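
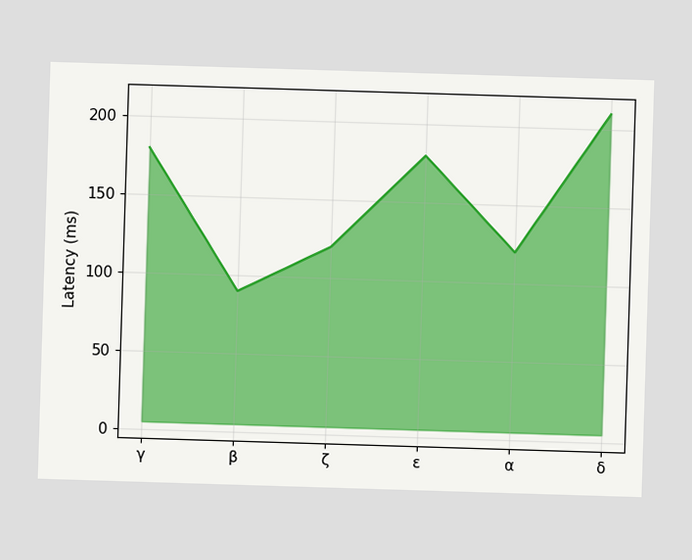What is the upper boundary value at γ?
180ms

At γ the upper boundary is at 180ms.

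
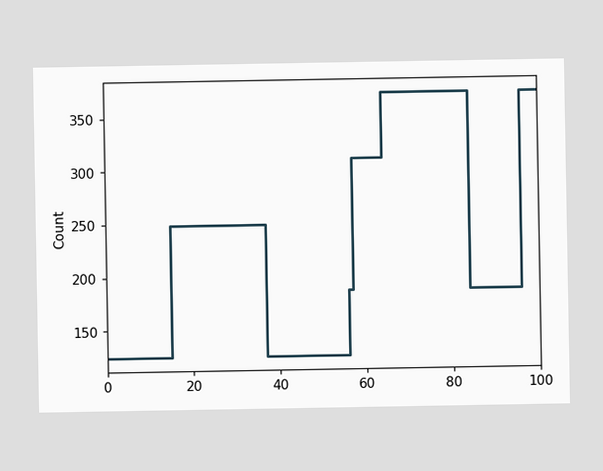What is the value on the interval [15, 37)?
On [15, 37) the step sits at 248.

248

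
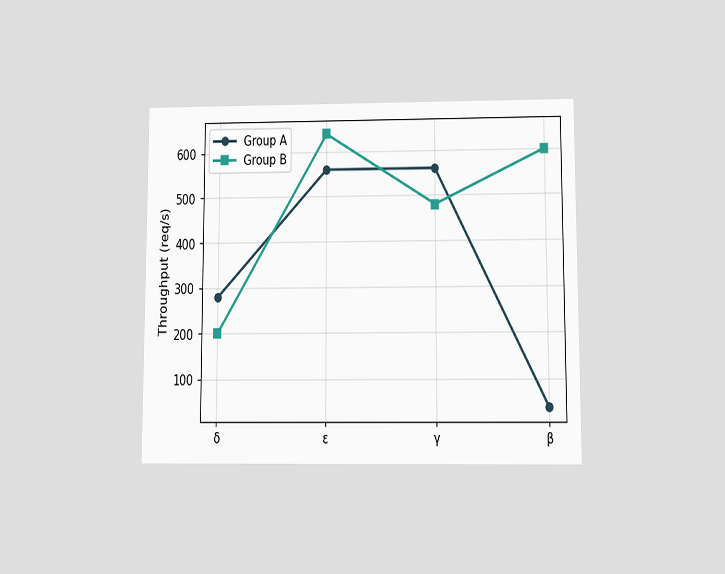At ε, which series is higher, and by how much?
The chart is viewed slightly from below. At ε, Group B sits above the other line by 80req/s.

Group B, by 80req/s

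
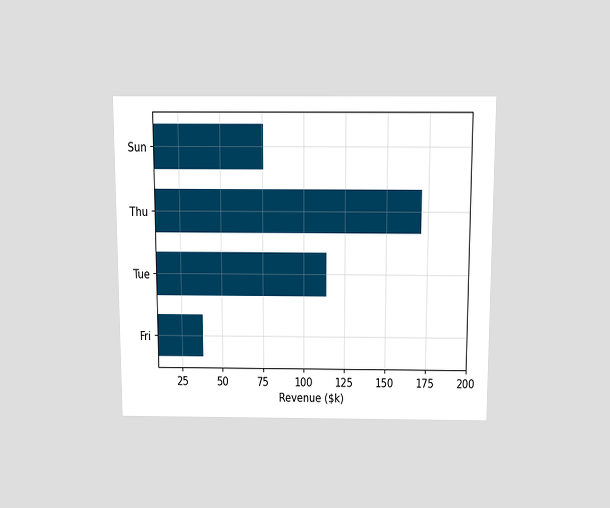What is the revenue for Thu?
The chart is viewed slightly from above. Reading along the chart's x-axis, the Thu bar reaches $171k.

$171k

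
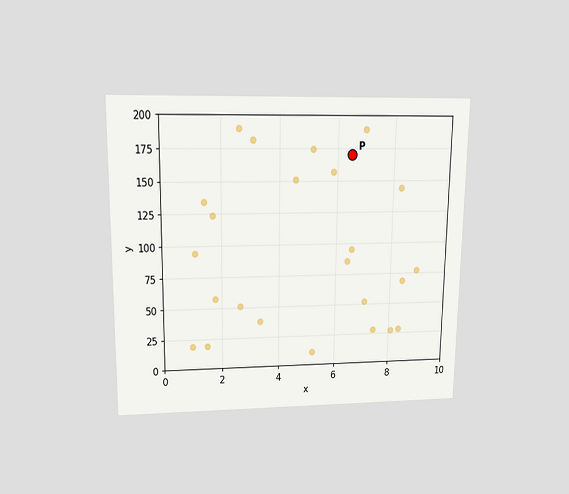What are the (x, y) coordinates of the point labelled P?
(6.5, 170)

The chart is viewed slightly from above. Following the gridlines from P to each axis, P sits at (6.5, 170).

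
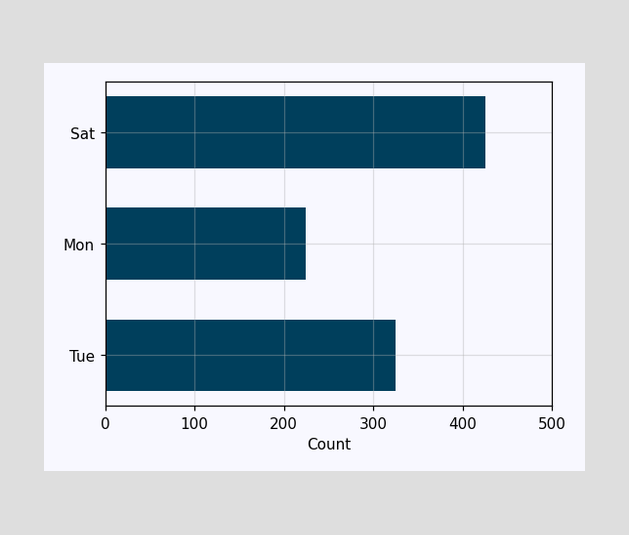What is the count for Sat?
425

Reading along the chart's x-axis, the Sat bar reaches 425.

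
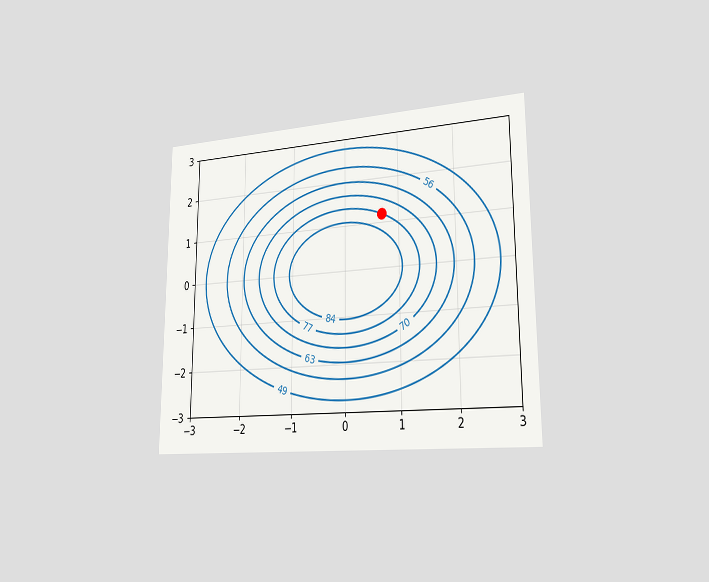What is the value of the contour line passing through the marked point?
77

The chart is viewed slightly from the right. The marked point sits on the contour labelled 77.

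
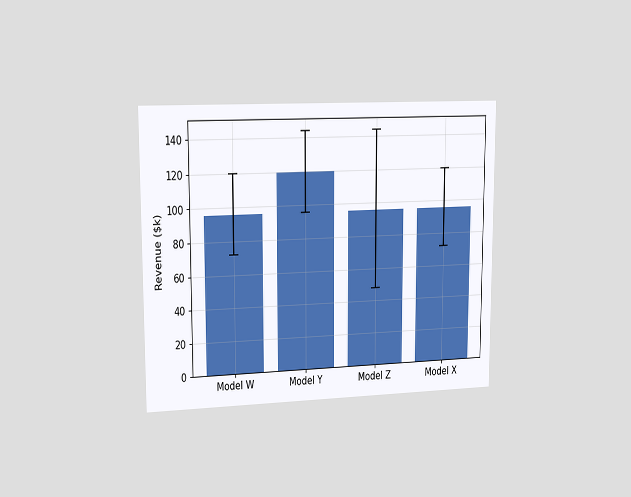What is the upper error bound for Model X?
$120k

The chart is viewed slightly from the left. The Model X bar's upper whisker reaches $120k.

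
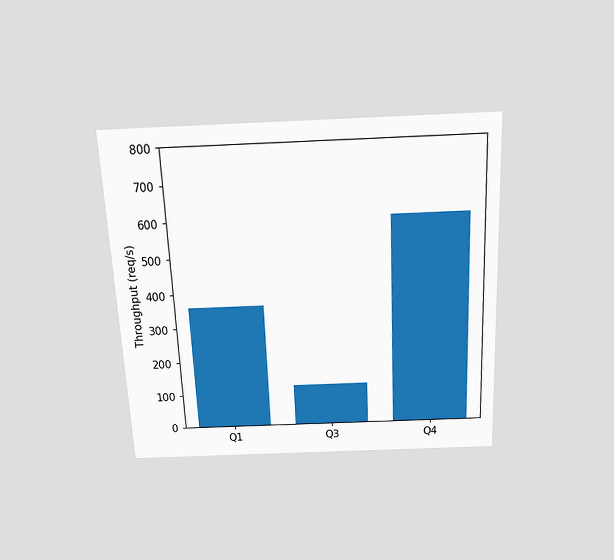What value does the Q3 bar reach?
120req/s

The chart is tilted about 3° counter-clockwise and viewed slightly from above. Reading along the chart's y-axis, the Q3 bar reaches 120req/s.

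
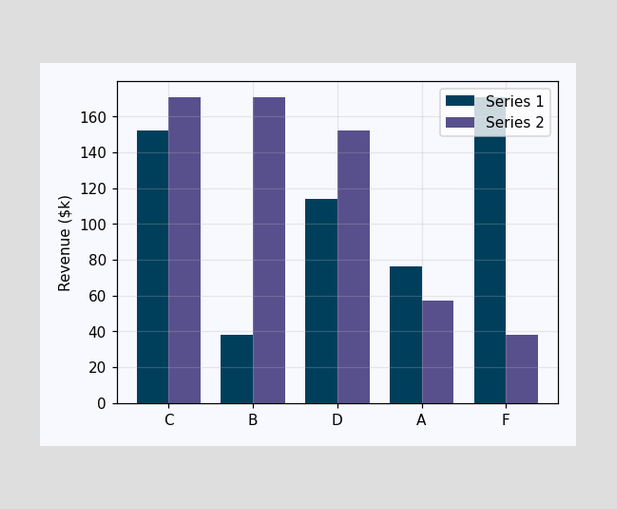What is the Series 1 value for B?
$38k

The Series 1 bar at B reaches $38k on the y-axis.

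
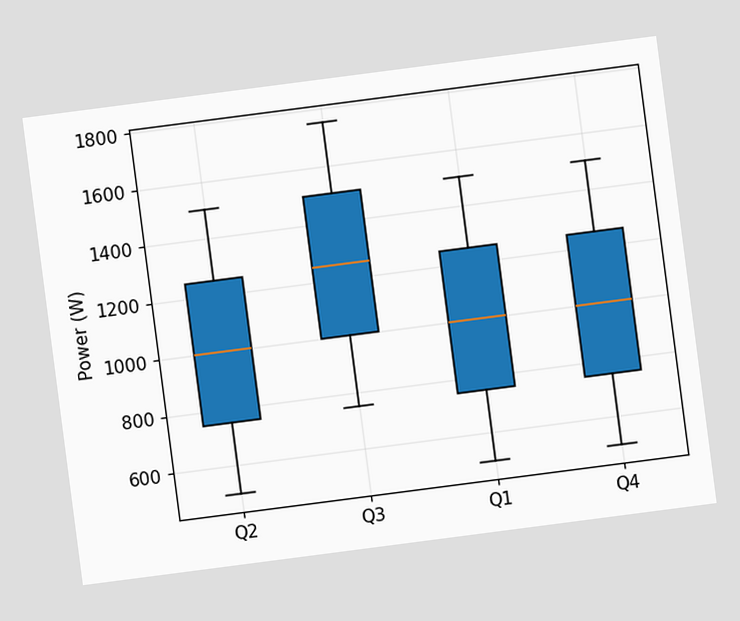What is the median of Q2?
The chart is tilted about 7° counter-clockwise. The median line in the Q2 box sits at 1000W.

1000W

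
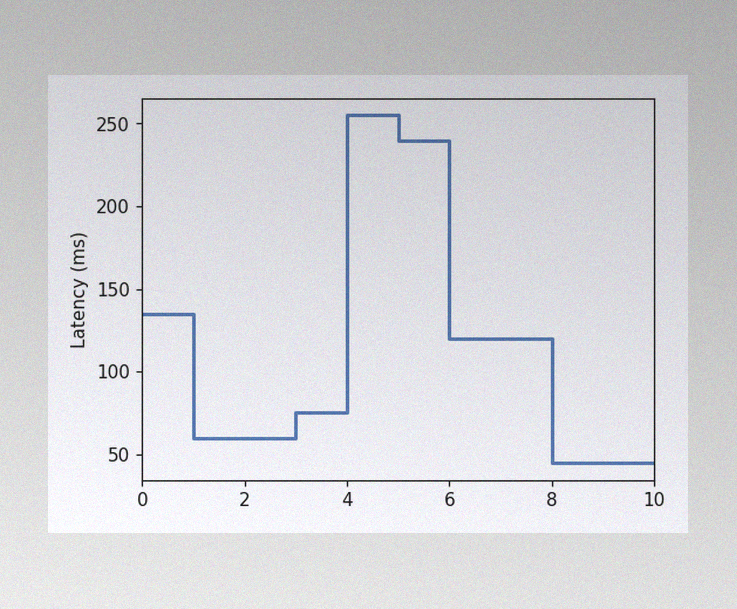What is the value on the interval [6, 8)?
120ms

The image has some photo noise and uneven lighting. On [6, 8) the step sits at 120ms.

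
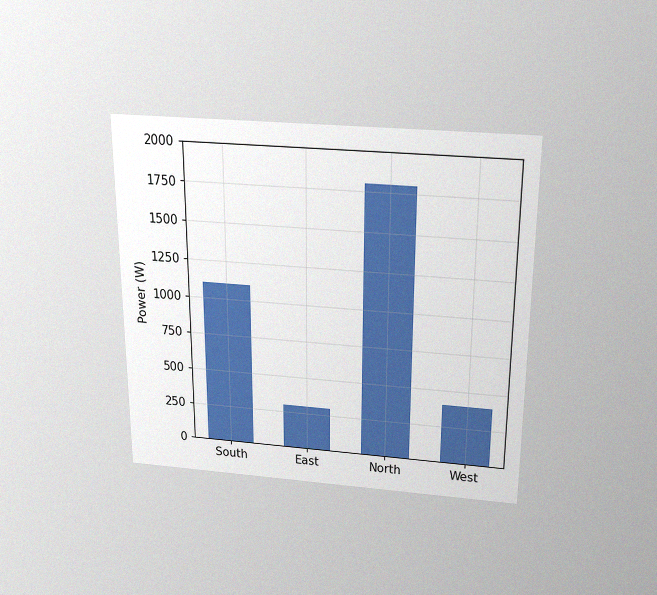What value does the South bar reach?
The chart is viewed slightly from above, with some photo noise. Reading along the chart's y-axis, the South bar reaches 1100W.

1100W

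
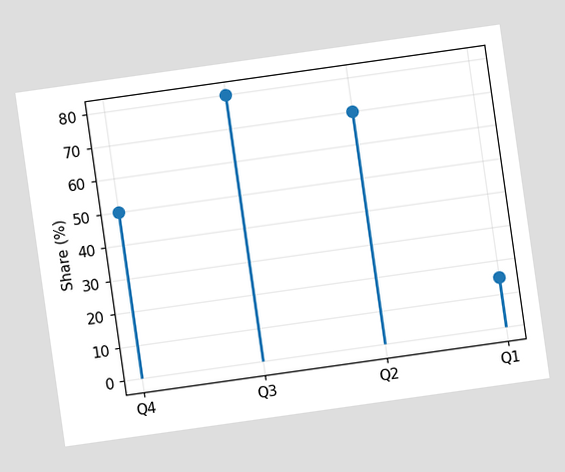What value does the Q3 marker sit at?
80%

The chart is tilted about 8° counter-clockwise. The Q3 marker sits at 80%.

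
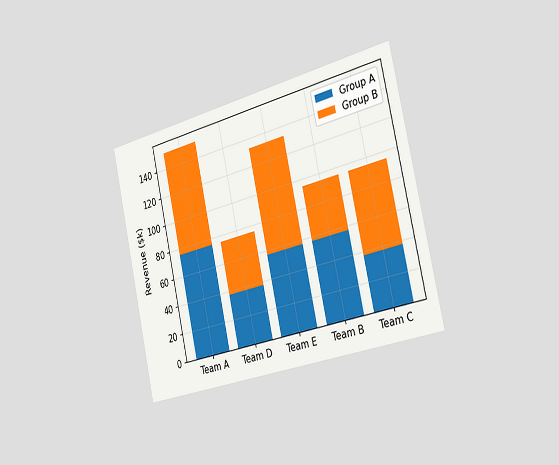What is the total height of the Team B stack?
The chart is tilted about 13° counter-clockwise and viewed slightly from the right. The Team B stack's top reaches $95k on the y-axis.

$95k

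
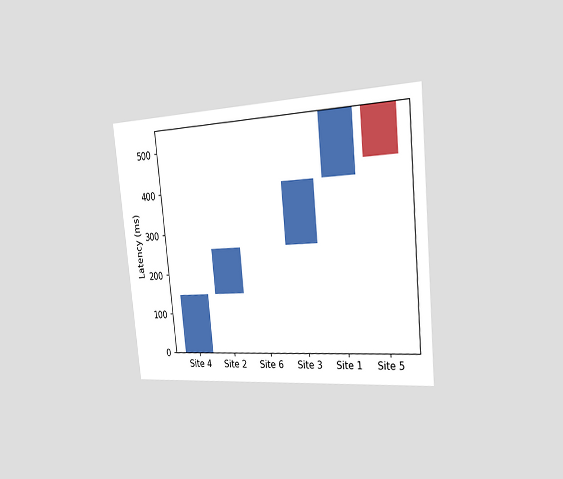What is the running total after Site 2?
The chart is tilted about 6° counter-clockwise and viewed slightly from the right. After Site 2 the running total reaches 259ms.

259ms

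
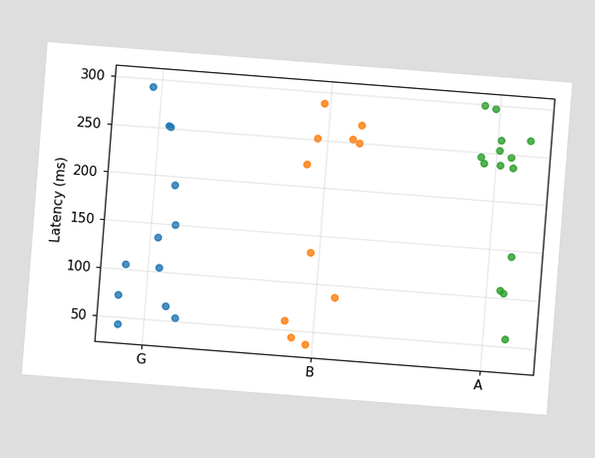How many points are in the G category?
12

The chart is tilted about 4° clockwise. Counting the markers in the G column gives 12.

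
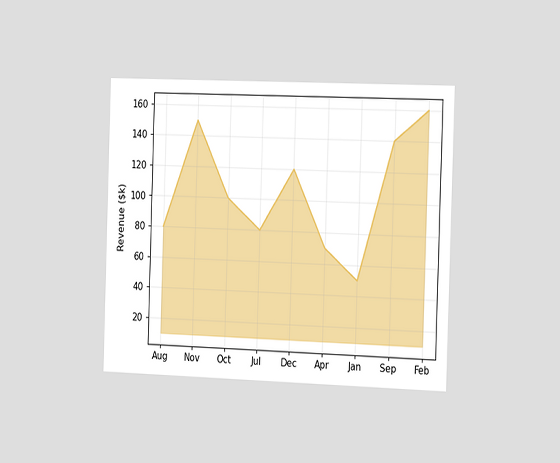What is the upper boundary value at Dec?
The chart is viewed slightly from the right. At Dec the upper boundary is at $120k.

$120k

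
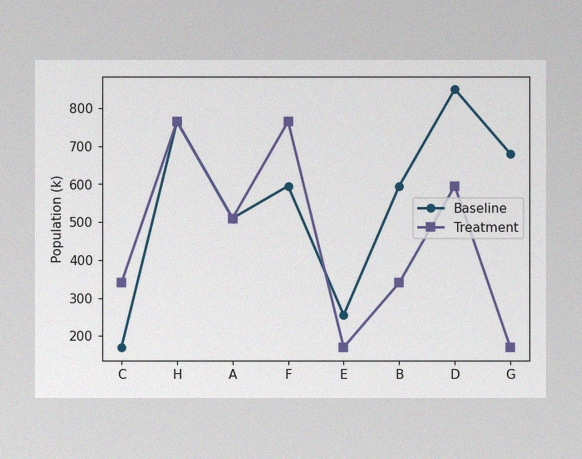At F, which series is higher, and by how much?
Treatment, by 170k

The image has some photo noise and uneven lighting. At F, Treatment sits above the other line by 170k.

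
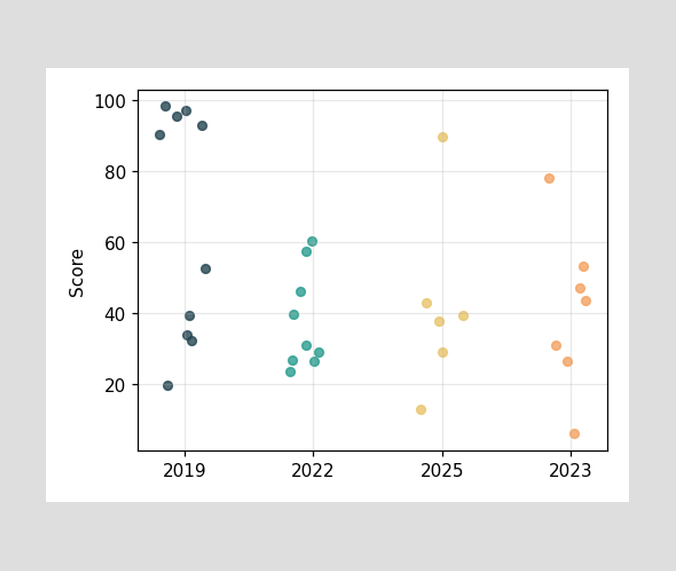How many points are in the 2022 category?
9

Counting the markers in the 2022 column gives 9.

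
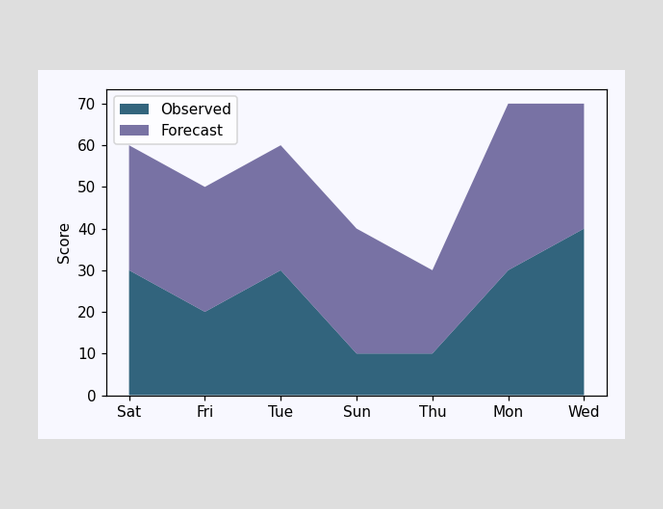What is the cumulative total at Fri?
The stacked total at Fri reaches 50.

50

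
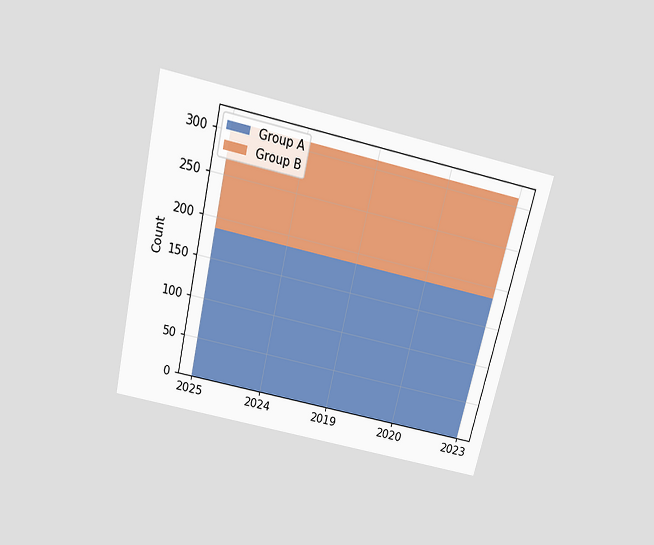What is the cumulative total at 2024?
The chart is tilted about 13° clockwise and viewed slightly from above. The stacked total at 2024 reaches 310.

310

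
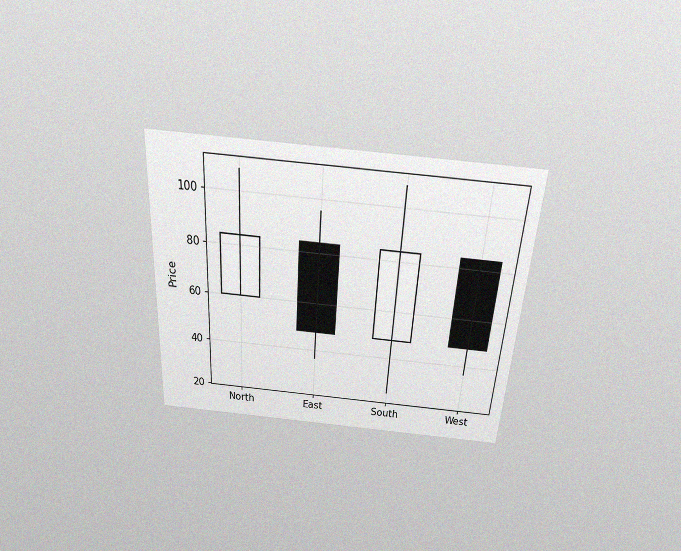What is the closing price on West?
48

The chart is tilted about 4° clockwise and viewed slightly from above, with some photo noise. The West candle closes at 48.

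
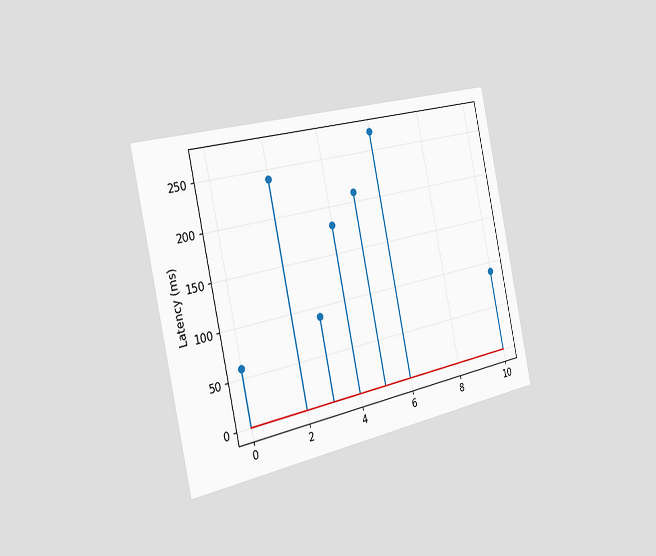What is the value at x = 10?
The chart is tilted about 12° counter-clockwise and viewed slightly from the left. The stem at x=10 reaches 90ms.

90ms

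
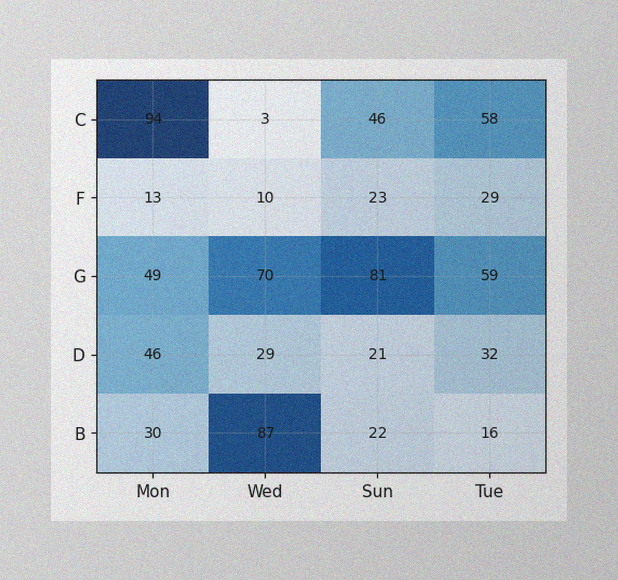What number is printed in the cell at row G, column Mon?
49

The image has some photo noise and uneven lighting. The (G, Mon) cell reads 49.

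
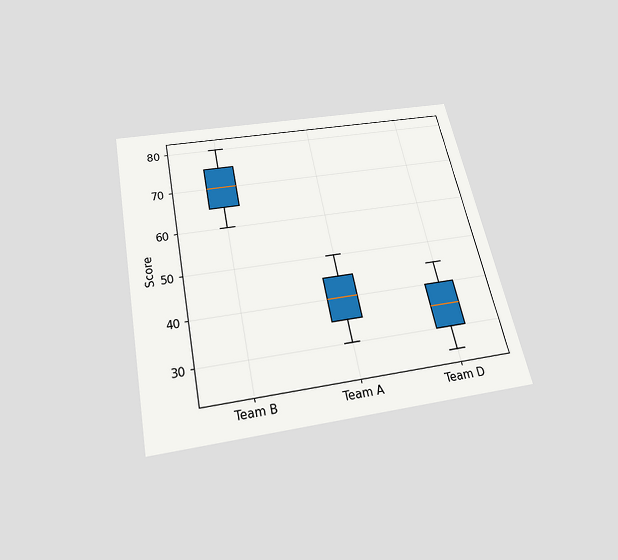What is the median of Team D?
The chart is tilted about 12° counter-clockwise and viewed slightly from below. The median line in the Team D box sits at 35.

35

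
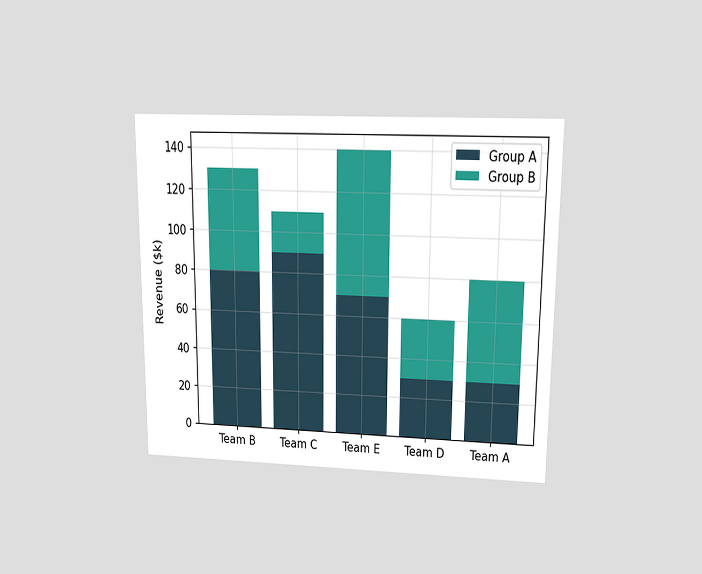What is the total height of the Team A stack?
$80k

The chart is viewed at a slight angle. The Team A stack's top reaches $80k on the y-axis.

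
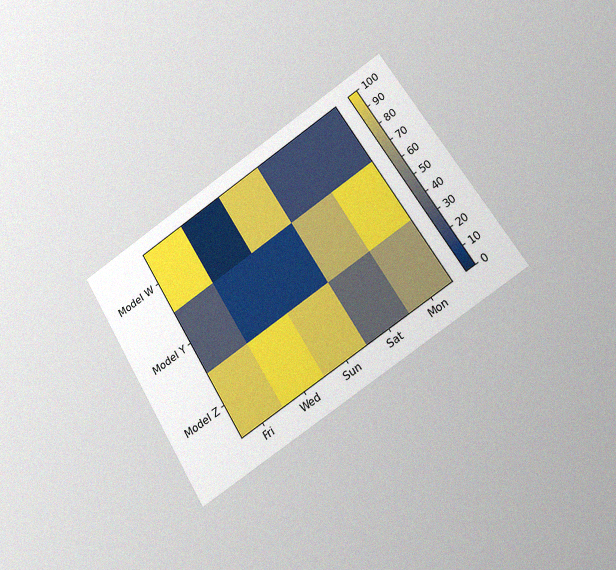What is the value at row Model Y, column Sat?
80

The chart is tilted about 32° counter-clockwise and viewed at a slight angle, with some photo noise. Matching cell (Model Y, Sat) against the colorbar gives 80.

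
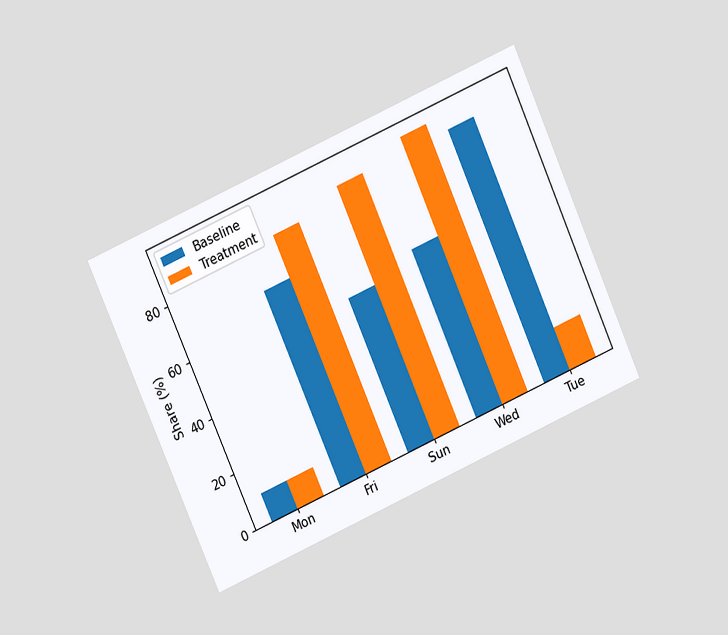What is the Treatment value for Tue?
The chart is tilted about 24° counter-clockwise and viewed at a slight angle. The Treatment bar at Tue reaches 15% on the y-axis.

15%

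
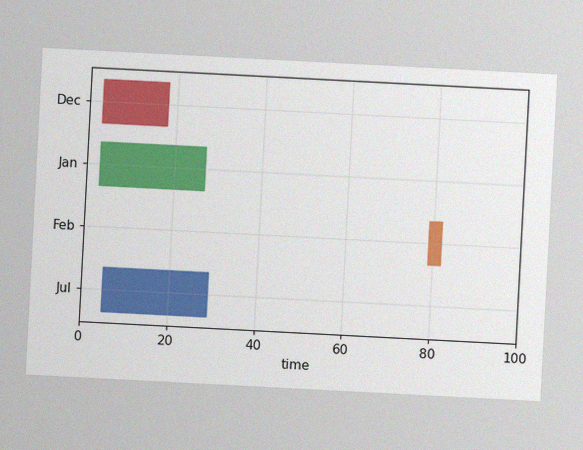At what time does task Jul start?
5

The chart is tilted about 3° clockwise, with some photo noise. The Jul bar begins at t=5.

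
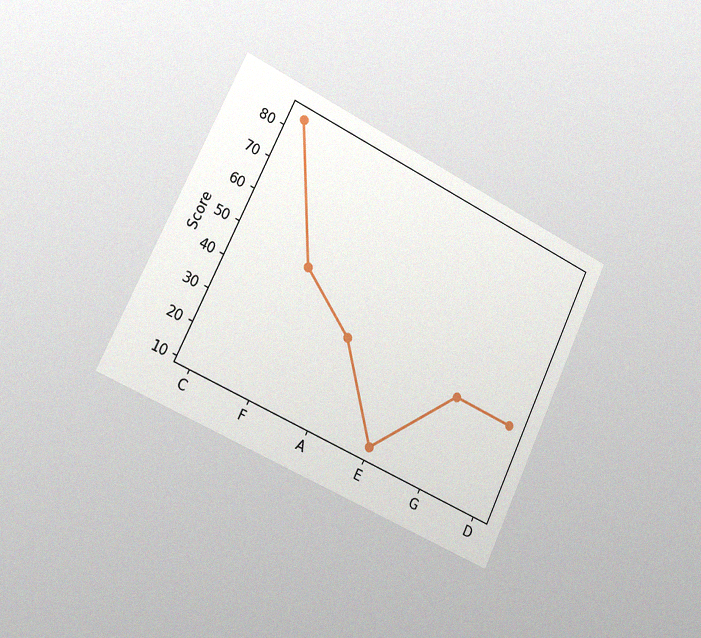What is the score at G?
36

The chart is tilted about 26° clockwise and viewed slightly from the left, with some photo noise. At G, the line is at 36.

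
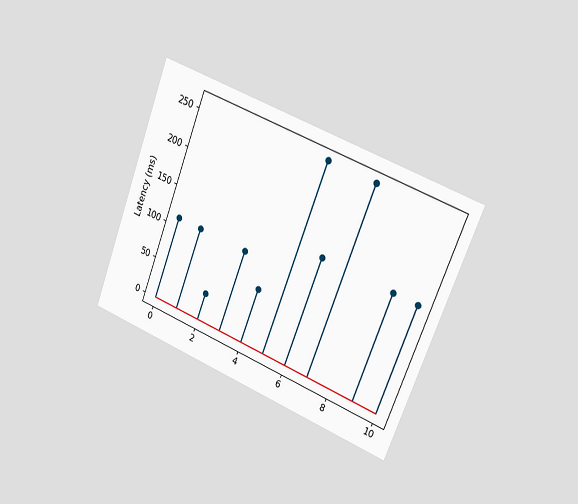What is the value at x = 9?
148ms

The chart is tilted about 21° clockwise and viewed slightly from the right. The stem at x=9 reaches 148ms.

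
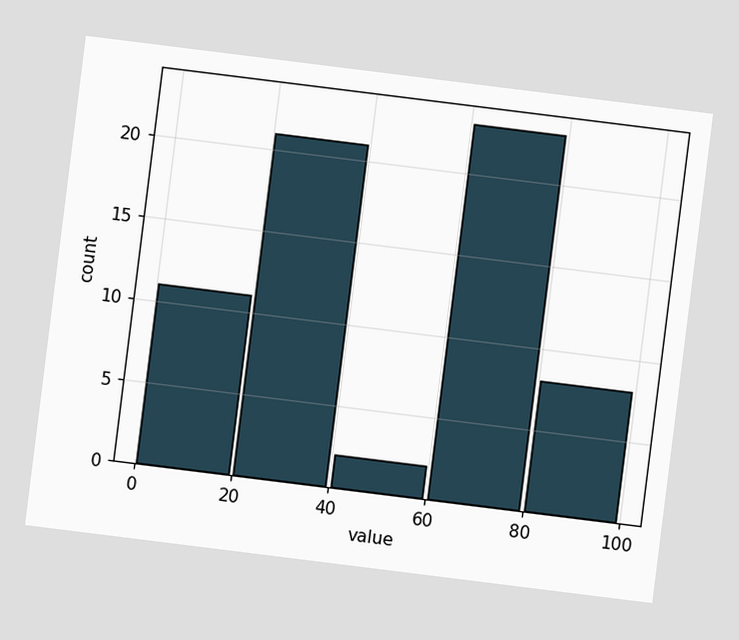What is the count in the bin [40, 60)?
The chart is tilted about 7° clockwise. The [40, 60) bin has height 2.

2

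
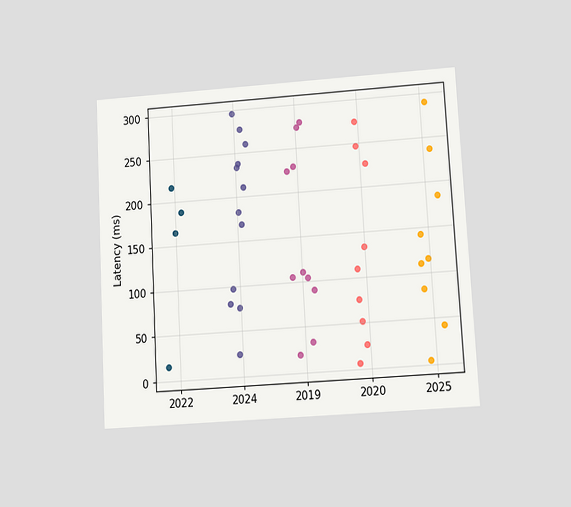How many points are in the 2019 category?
The chart is tilted about 3° counter-clockwise and viewed at a slight angle. Counting the markers in the 2019 column gives 10.

10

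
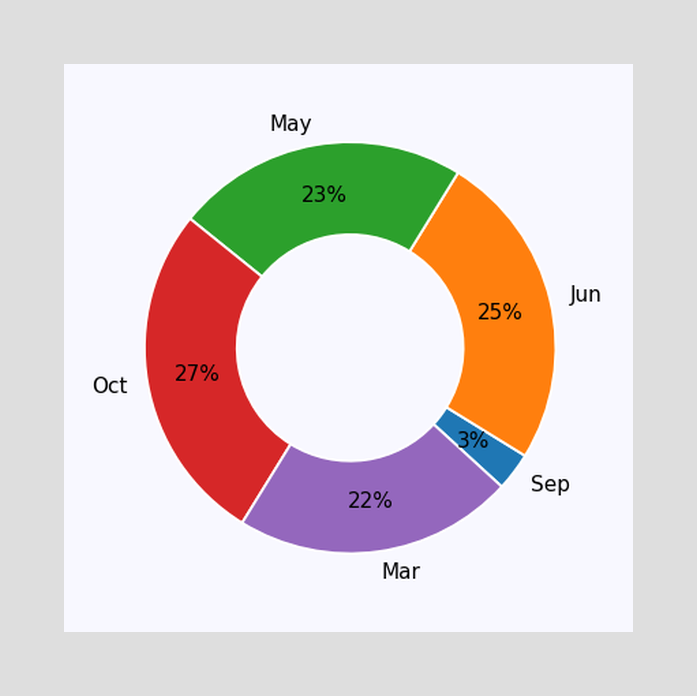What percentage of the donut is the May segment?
The May segment takes up 23% of the ring.

23%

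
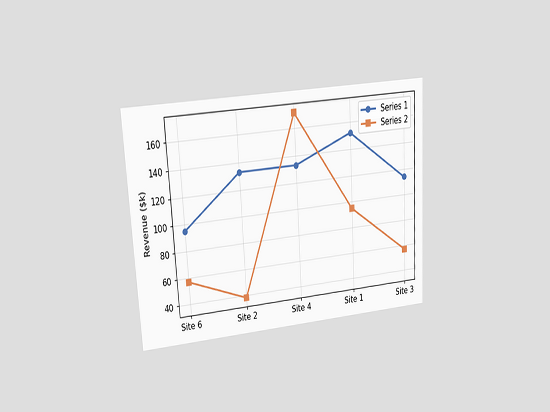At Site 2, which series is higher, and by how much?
Series 1, by $95k

The chart is tilted about 3° counter-clockwise and viewed at a slight angle. At Site 2, Series 1 sits above the other line by $95k.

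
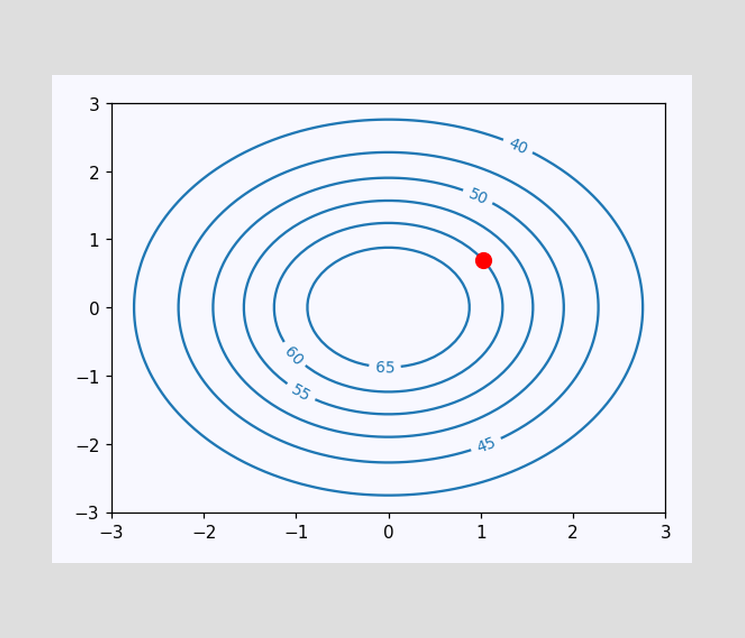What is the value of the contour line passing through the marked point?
The marked point sits on the contour labelled 60.

60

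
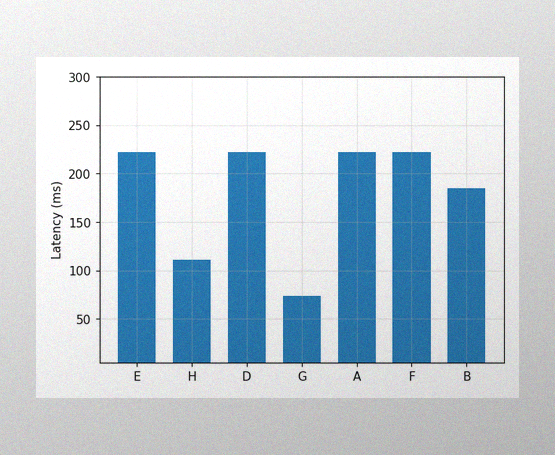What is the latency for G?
The image has some photo noise and uneven lighting. Reading along the chart's y-axis, the G bar reaches 74ms.

74ms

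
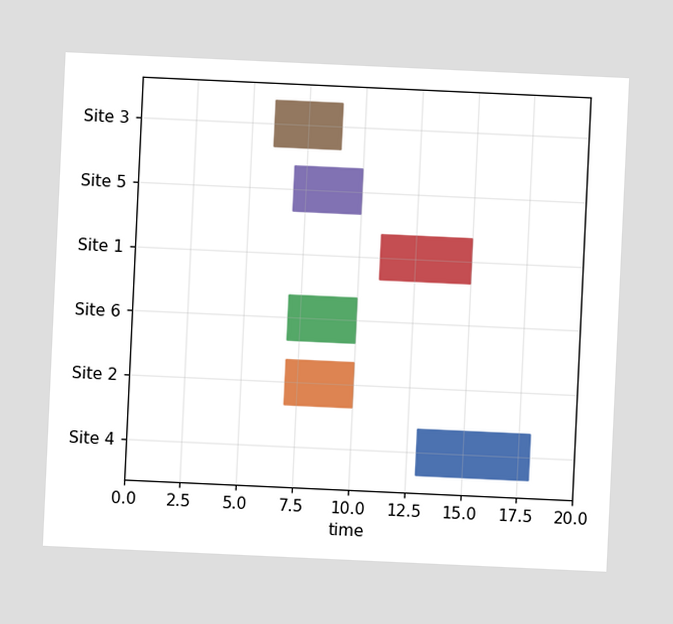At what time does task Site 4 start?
The chart is tilted about 3° clockwise. The Site 4 bar begins at t=13.

13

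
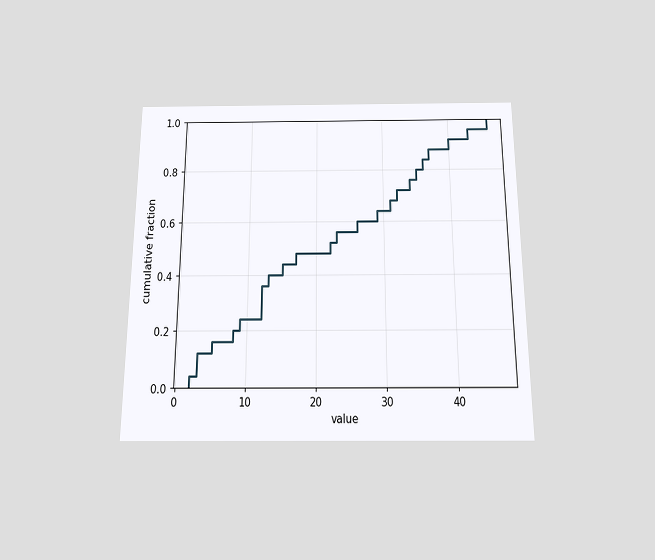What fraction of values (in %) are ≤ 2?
4%

The chart is viewed slightly from below. At x=2 the ECDF step is at 4%.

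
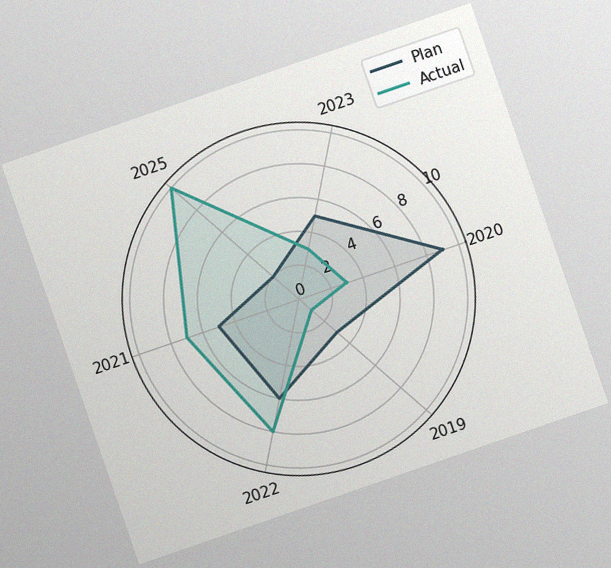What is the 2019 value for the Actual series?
1

The chart is tilted about 19° counter-clockwise, with some photo noise. On the 2019 axis, Actual reaches 1.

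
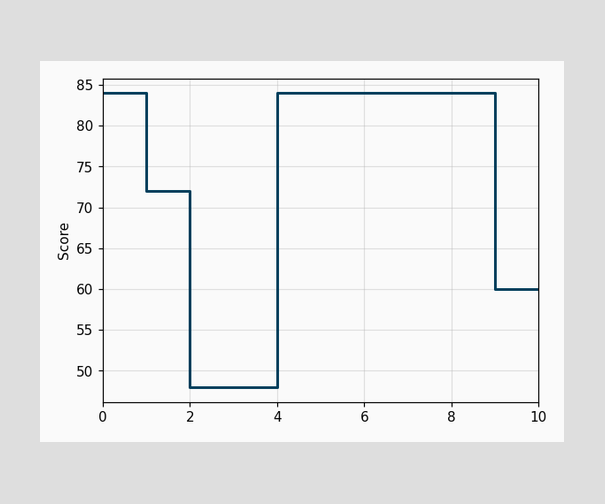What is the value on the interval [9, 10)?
60

On [9, 10) the step sits at 60.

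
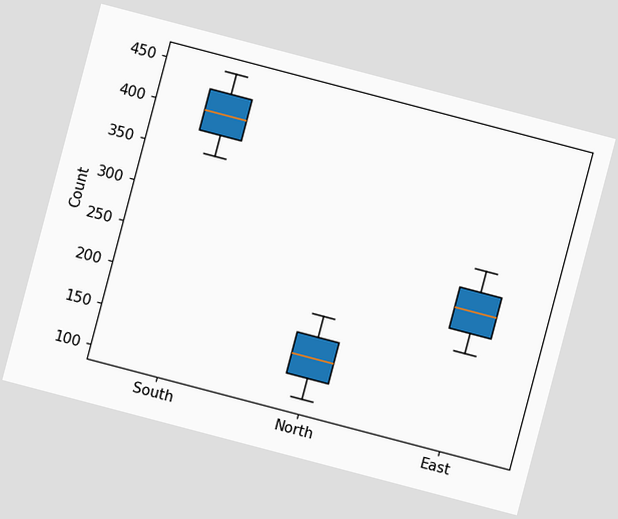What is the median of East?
The chart is tilted about 15° clockwise. The median line in the East box sits at 250.

250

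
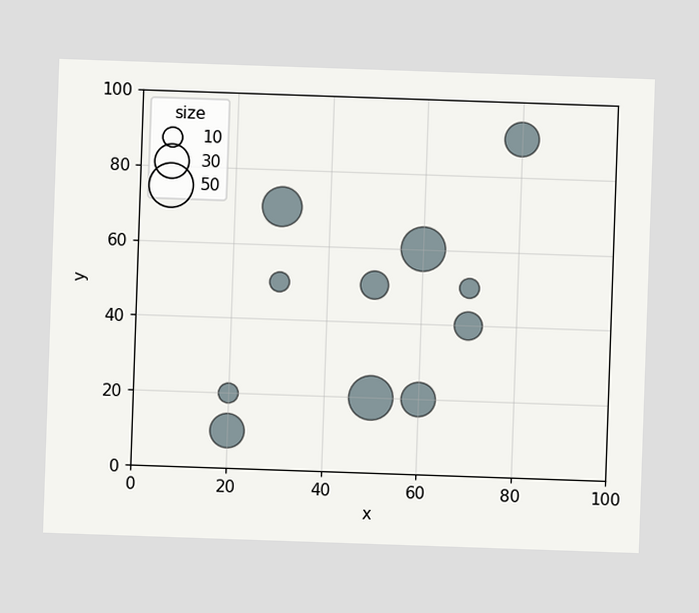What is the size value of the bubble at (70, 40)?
Matching the bubble at (70, 40) against the size legend gives 20.

20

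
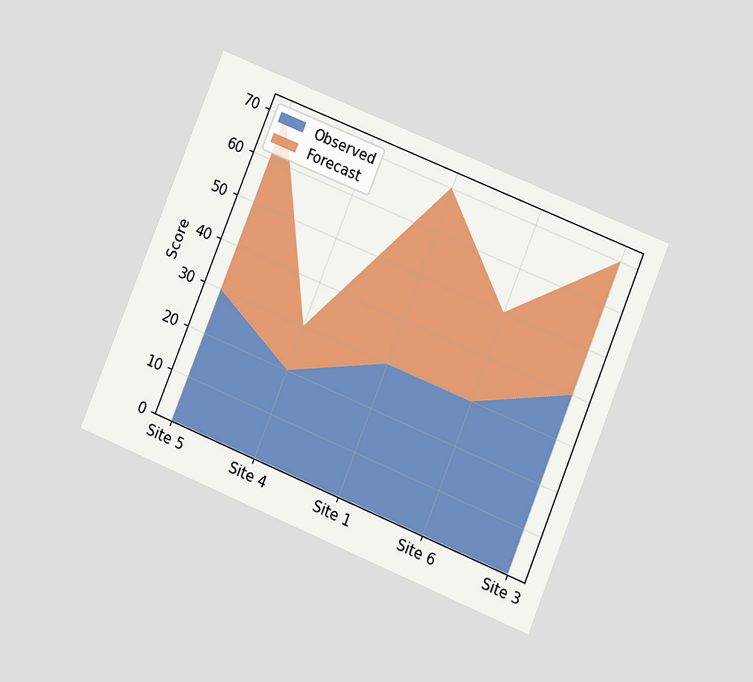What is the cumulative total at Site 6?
50

The chart is tilted about 22° clockwise and viewed at a slight angle. The stacked total at Site 6 reaches 50.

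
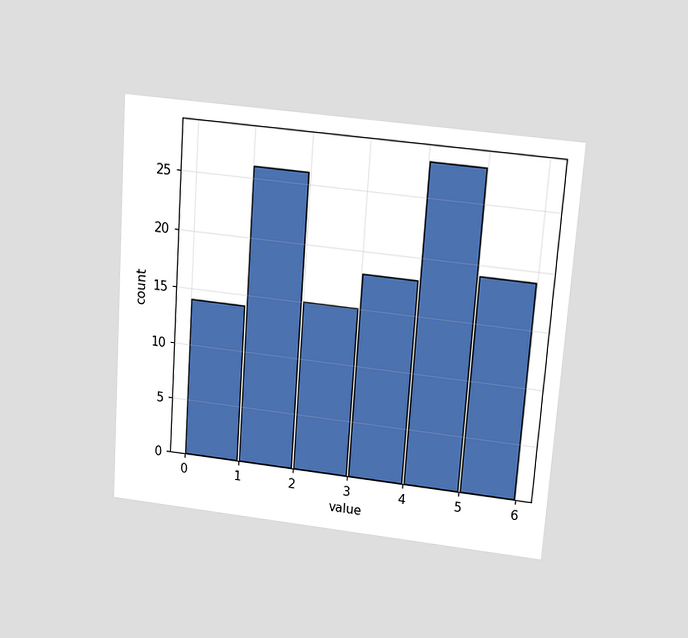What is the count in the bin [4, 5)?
The chart is tilted about 4° clockwise and viewed slightly from above. The [4, 5) bin has height 28.

28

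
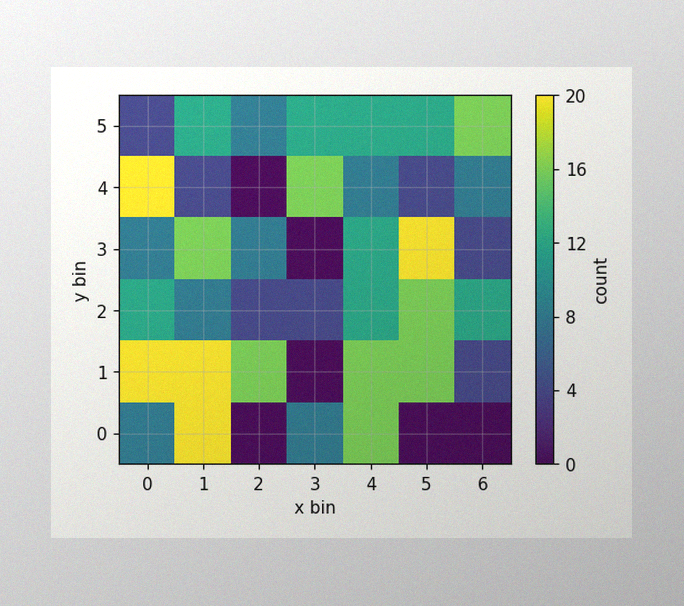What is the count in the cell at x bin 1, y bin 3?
16

The image has some photo noise and uneven lighting. Matching the cell (1, 3) against the colorbar gives 16.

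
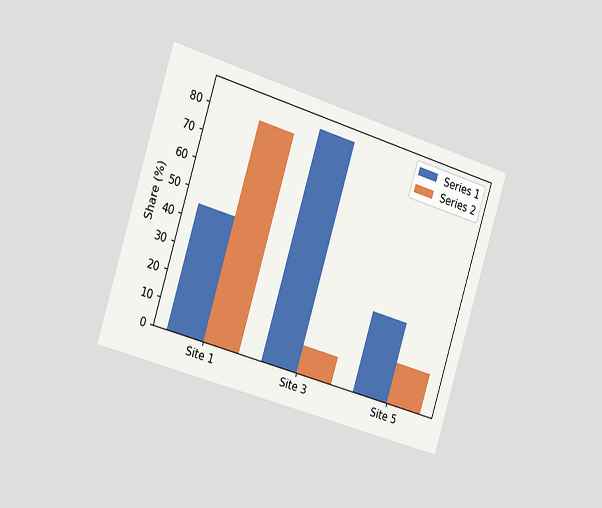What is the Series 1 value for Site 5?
30%

The chart is tilted about 17° clockwise and viewed slightly from the left. The Series 1 bar at Site 5 reaches 30% on the y-axis.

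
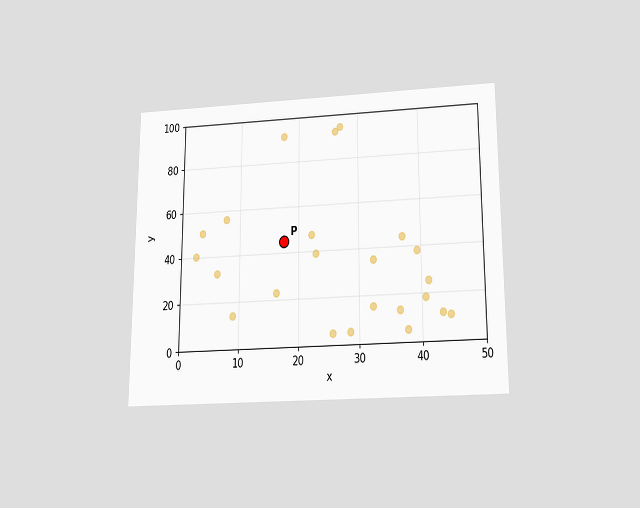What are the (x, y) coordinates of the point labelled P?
The chart is viewed slightly from below. Following the gridlines from P to each axis, P sits at (17.5, 45).

(17.5, 45)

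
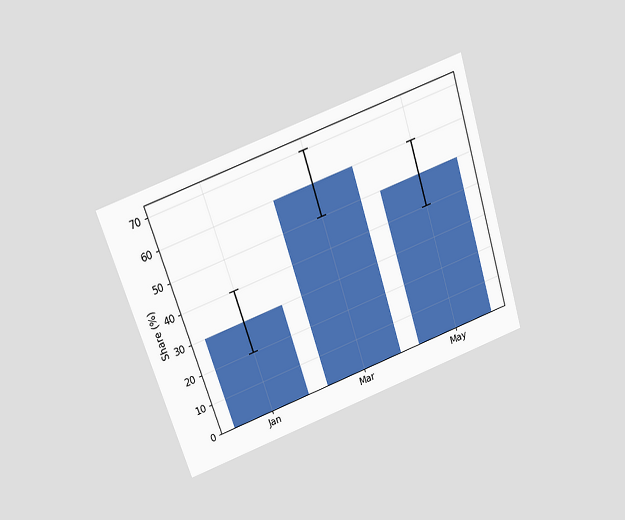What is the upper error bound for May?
60%

The chart is tilted about 18° counter-clockwise and viewed slightly from above. The May bar's upper whisker reaches 60%.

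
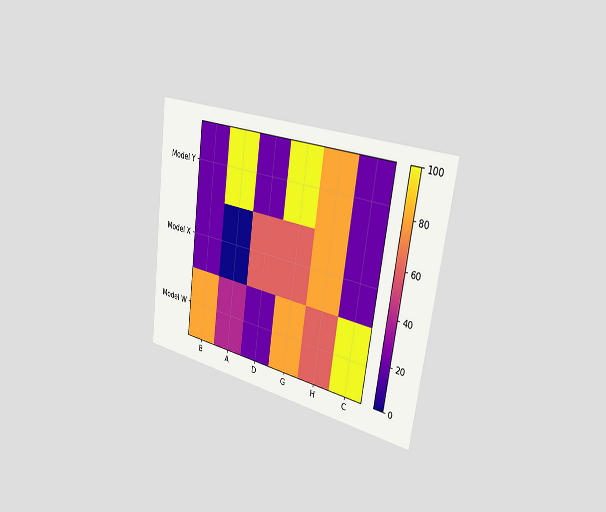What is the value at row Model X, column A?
0

The chart is tilted about 8° clockwise and viewed slightly from the right. Matching cell (Model X, A) against the colorbar gives 0.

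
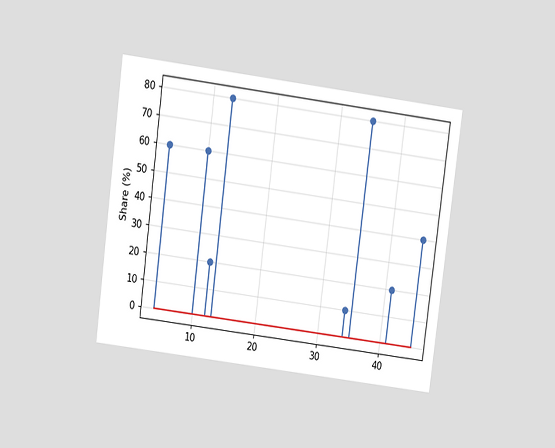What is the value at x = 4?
60%

The chart is tilted about 7° clockwise and viewed slightly from above. The stem at x=4 reaches 60%.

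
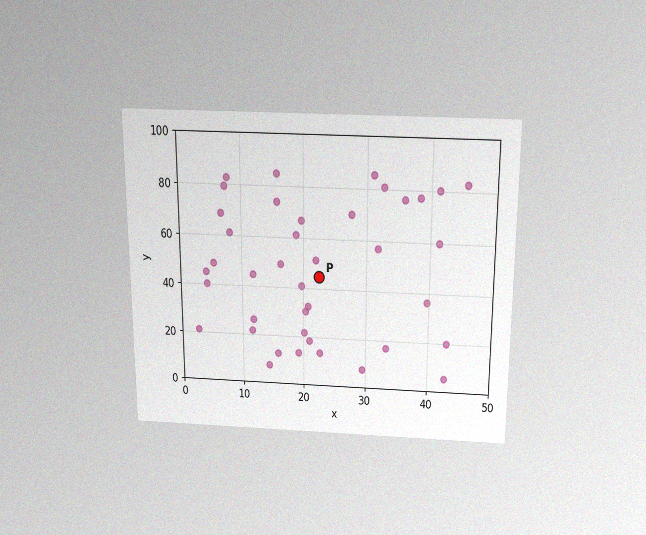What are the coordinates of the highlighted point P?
(22.5, 45)

The chart is viewed slightly from above, with some photo noise. Following the gridlines from P to each axis, P sits at (22.5, 45).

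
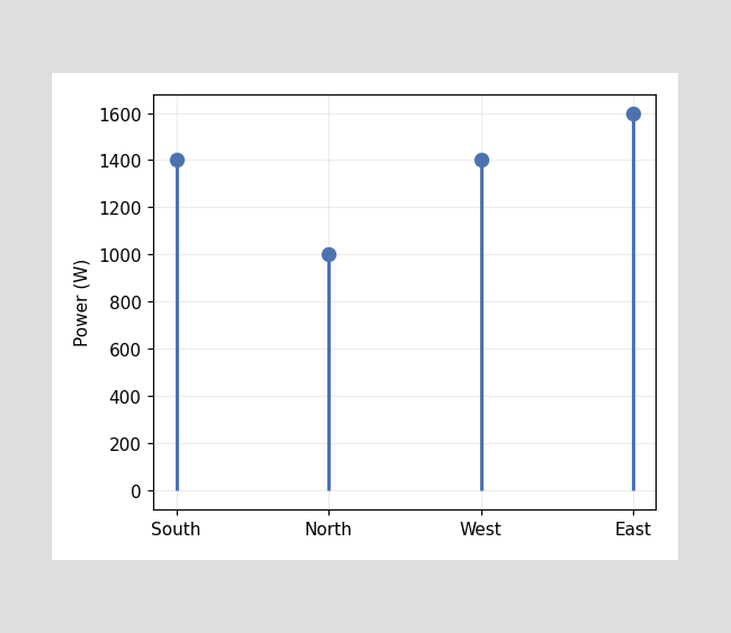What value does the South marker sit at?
1400W

The South marker sits at 1400W.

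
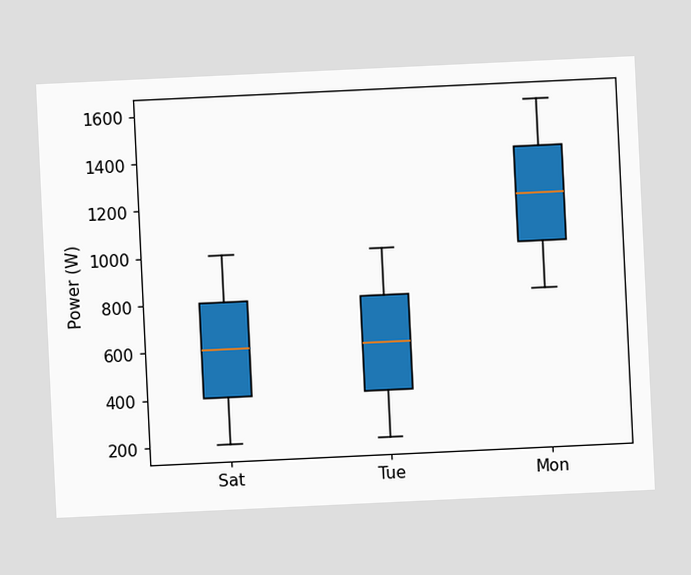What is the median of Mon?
The chart is tilted about 3° counter-clockwise. The median line in the Mon box sits at 1200W.

1200W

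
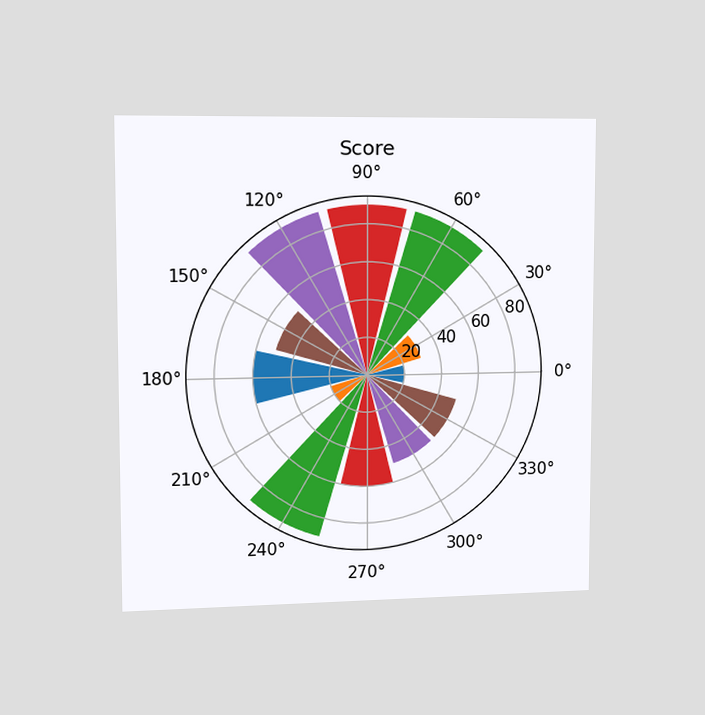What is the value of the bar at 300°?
The chart is viewed slightly from the left. The bar at 300° reaches 50 on the radial axis.

50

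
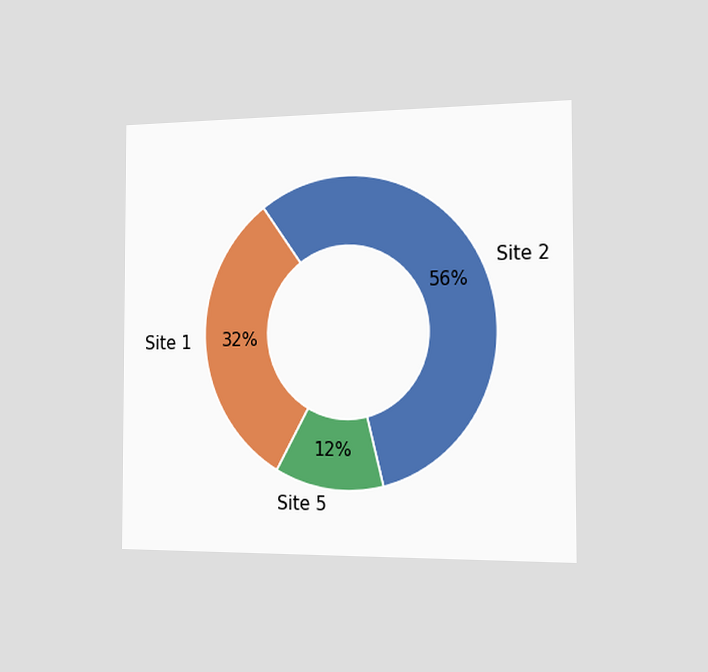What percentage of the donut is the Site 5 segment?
12%

The chart is viewed slightly from the right. The Site 5 segment takes up 12% of the ring.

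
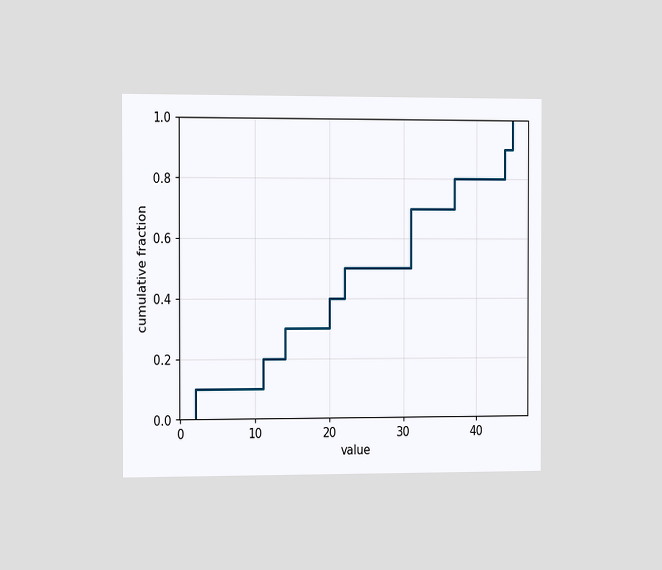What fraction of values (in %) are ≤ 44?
The chart is viewed slightly from the left. At x=44 the ECDF step is at 90%.

90%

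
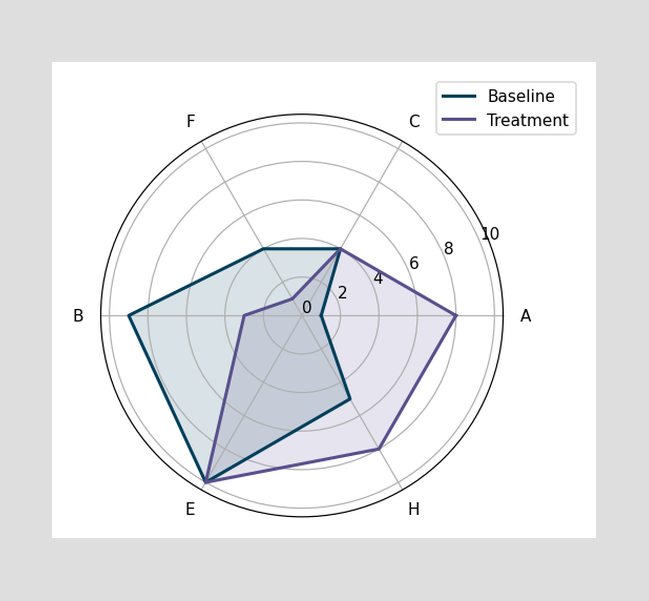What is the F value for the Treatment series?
1

On the F axis, Treatment reaches 1.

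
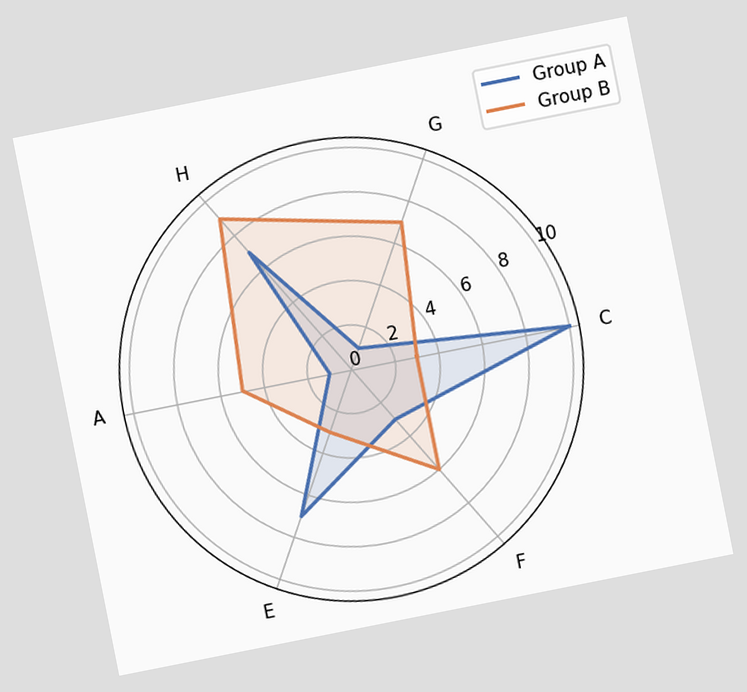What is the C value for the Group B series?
The chart is tilted about 11° counter-clockwise. On the C axis, Group B reaches 3.

3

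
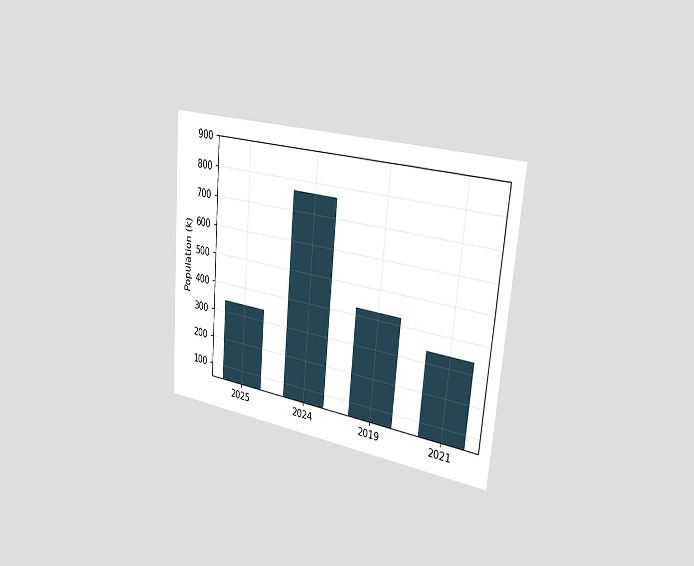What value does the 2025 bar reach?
The chart is tilted about 5° clockwise and viewed slightly from the right. Reading along the chart's y-axis, the 2025 bar reaches 340k.

340k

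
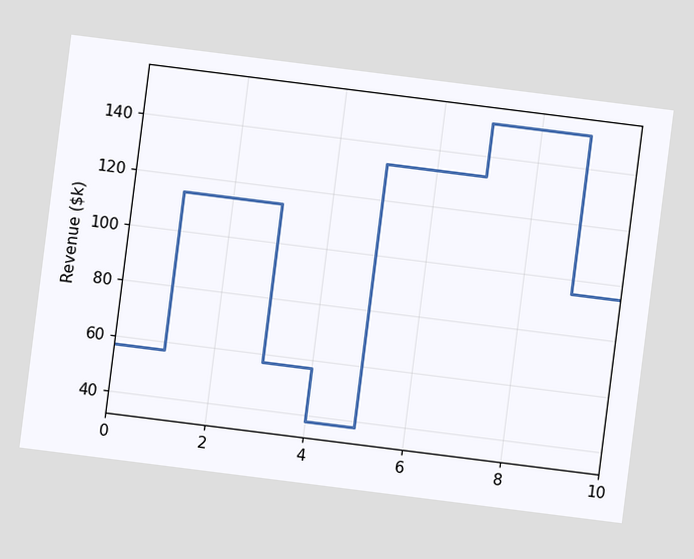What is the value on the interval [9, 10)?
$95k

The chart is tilted about 7° clockwise. On [9, 10) the step sits at $95k.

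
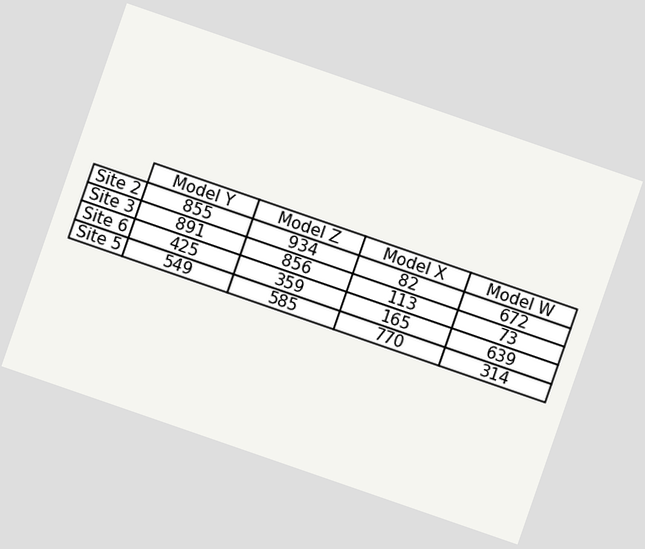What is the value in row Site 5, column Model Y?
The chart is tilted about 19° clockwise. The (Site 5, Model Y) cell reads 549.

549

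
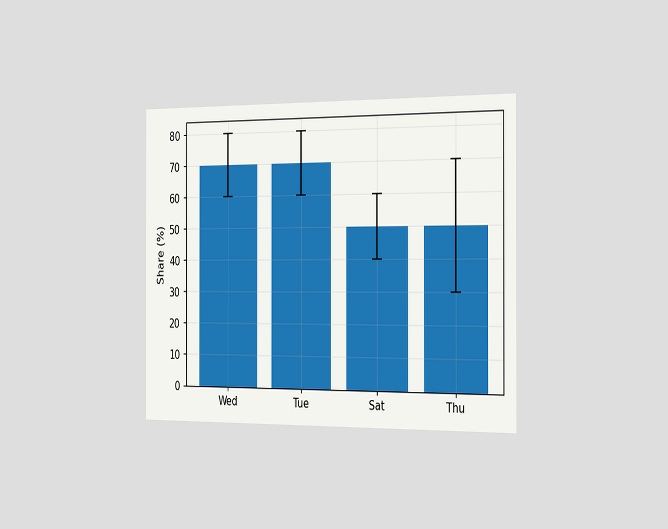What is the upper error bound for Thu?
The chart is viewed slightly from the right. The Thu bar's upper whisker reaches 70%.

70%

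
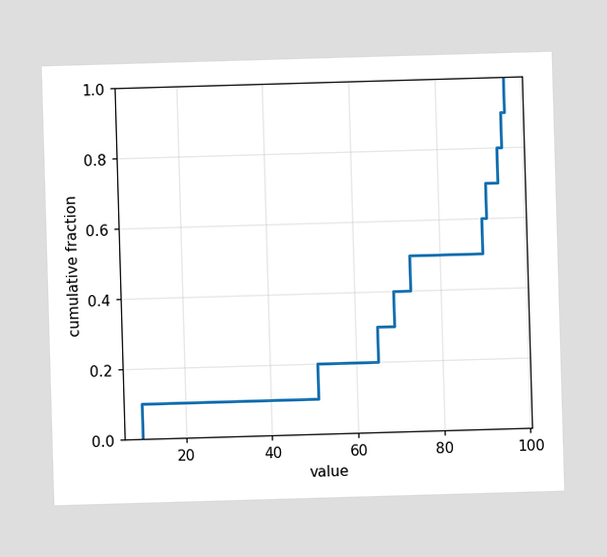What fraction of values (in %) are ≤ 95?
90%

At x=95 the ECDF step is at 90%.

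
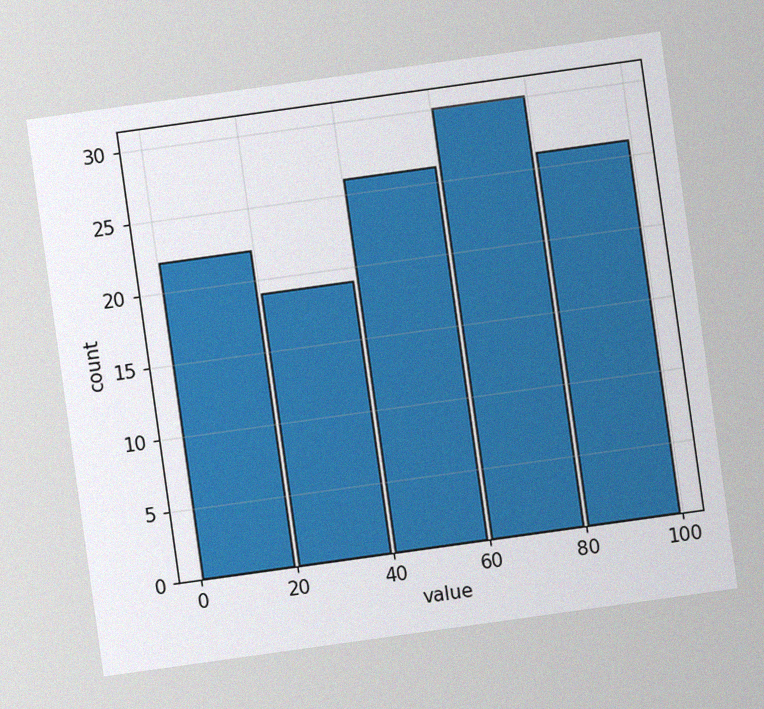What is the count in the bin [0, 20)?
22

The chart is tilted about 8° counter-clockwise, with some photo noise. The [0, 20) bin has height 22.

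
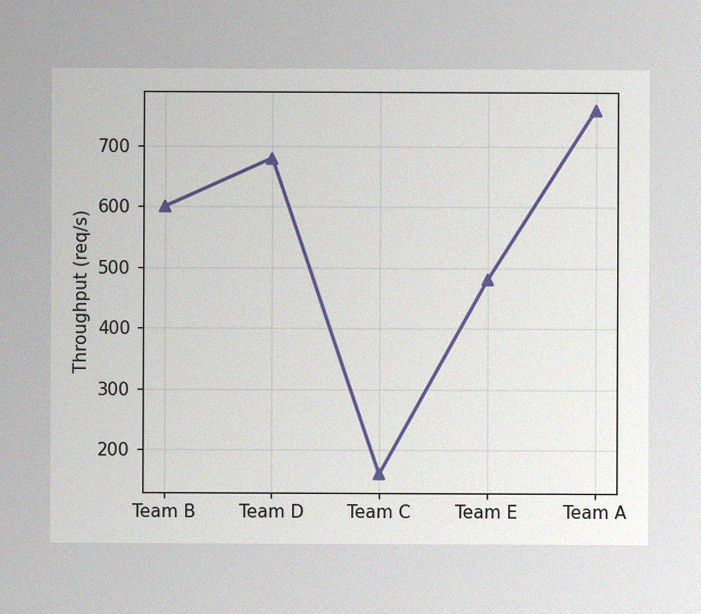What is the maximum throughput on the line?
The image has some photo noise and uneven lighting. The highest point is at Team A, and reading across to the y-axis gives 760req/s.

760req/s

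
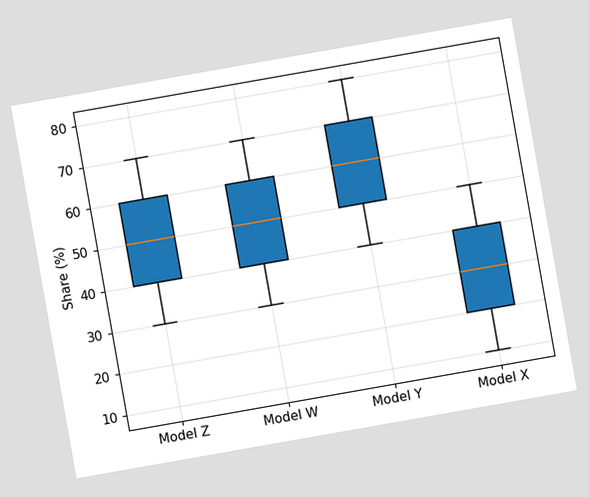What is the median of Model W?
The chart is tilted about 10° counter-clockwise. The median line in the Model W box sits at 50%.

50%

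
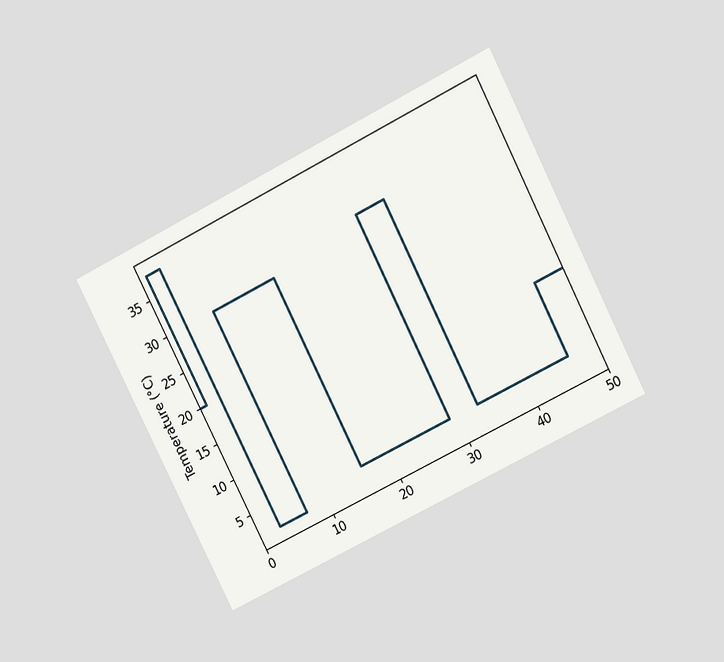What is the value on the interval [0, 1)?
20°C

The chart is tilted about 27° counter-clockwise and viewed at a slight angle. On [0, 1) the step sits at 20°C.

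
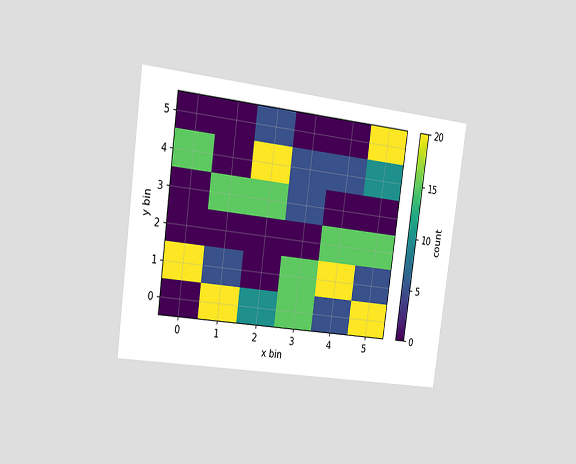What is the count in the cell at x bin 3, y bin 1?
15

The chart is tilted about 8° clockwise and viewed slightly from the left. Matching the cell (3, 1) against the colorbar gives 15.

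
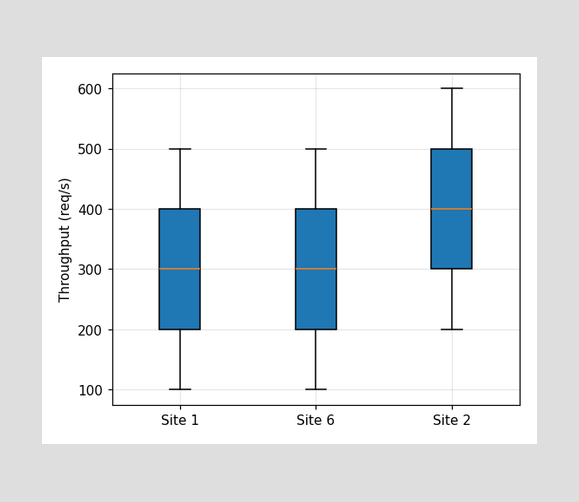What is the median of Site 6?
The median line in the Site 6 box sits at 300req/s.

300req/s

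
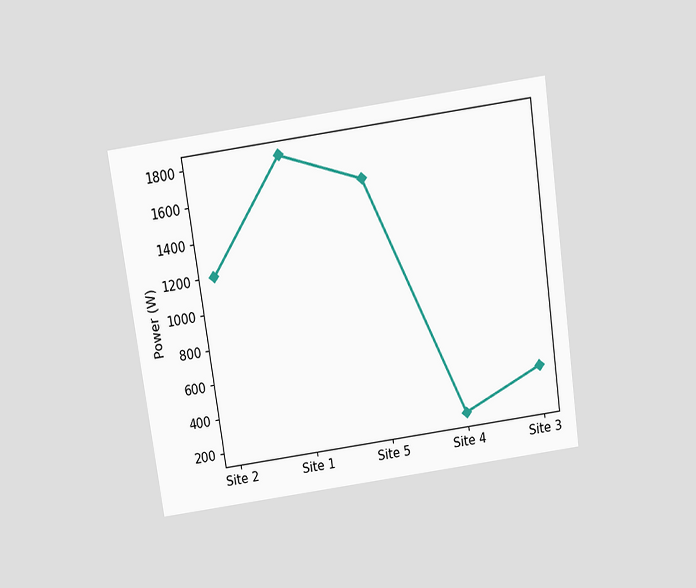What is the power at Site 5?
The chart is tilted about 8° counter-clockwise and viewed slightly from above. At Site 5, the line is at 1600W.

1600W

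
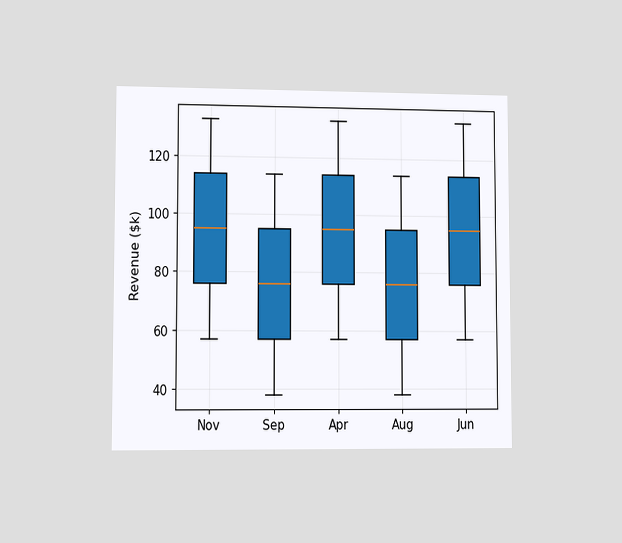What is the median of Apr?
The chart is viewed at a slight angle. The median line in the Apr box sits at $95k.

$95k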